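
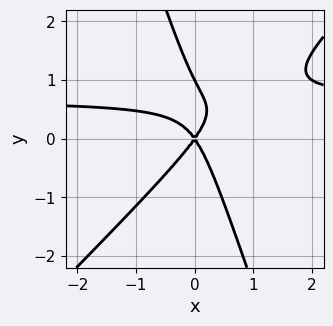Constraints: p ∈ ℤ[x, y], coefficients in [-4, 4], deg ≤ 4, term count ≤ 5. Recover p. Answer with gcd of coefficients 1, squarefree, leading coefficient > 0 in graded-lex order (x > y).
3*x^2*y - 2*x*y^2 - y^3 - 2*x^2 + y^2

First, deg p = 3. A generic line meets the curve in up to 3 points.
Then, from the axis intercepts and sections: it meets the x-axis at x = 0 (among the integer gridlines); the y-axis gridline crossings are at y ∈ {0, 1}.
Finally, together with the visible shape, these determine p as stated.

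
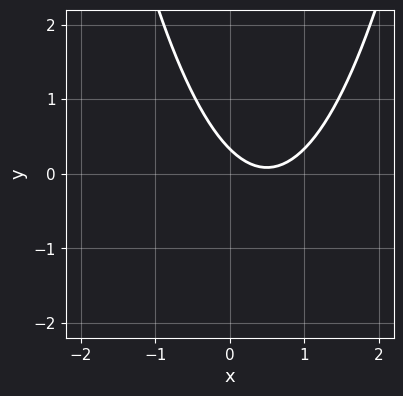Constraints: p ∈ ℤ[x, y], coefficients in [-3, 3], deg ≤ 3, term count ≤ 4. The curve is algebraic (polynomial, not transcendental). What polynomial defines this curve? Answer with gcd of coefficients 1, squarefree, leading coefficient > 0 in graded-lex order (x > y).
1. Degree: no degree-1 curve has this shape, so deg p = 2.
2. Observable constraints: no x-intercept at any integer in the box.
3. Together with the visible shape, these determine p as stated.

3*x^2 - 3*x - 3*y + 1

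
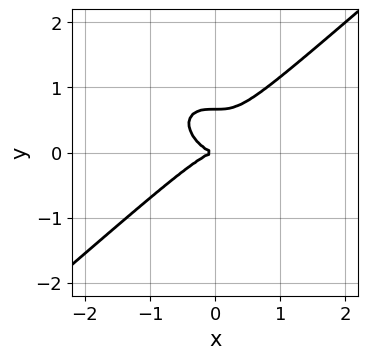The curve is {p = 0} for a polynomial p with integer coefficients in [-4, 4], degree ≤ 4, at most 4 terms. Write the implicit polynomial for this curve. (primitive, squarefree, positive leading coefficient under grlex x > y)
(a) deg p = 3. A generic line meets the curve in up to 3 points.
(b) Reading off the gridlines: it meets the x-axis at x = 0 (among the integer gridlines); it crosses the y-axis at the gridline y = 0.
(c) Putting this together gives p.

2*x^3 - 3*y^3 + 2*y^2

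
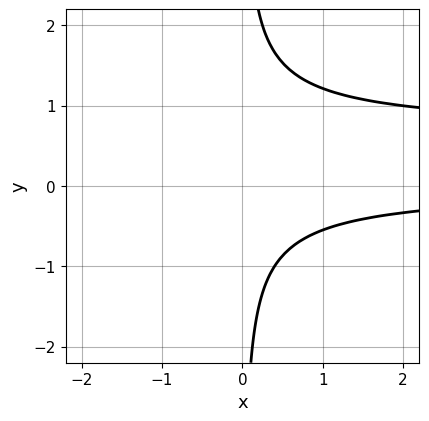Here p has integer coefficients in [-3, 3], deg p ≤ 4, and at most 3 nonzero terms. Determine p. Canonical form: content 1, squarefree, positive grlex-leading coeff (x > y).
3*x*y^2 - 2*x*y - 2

First, degree: no degree-2 curve has this shape, so deg p = 3.
Then, from the axis intercepts and sections: it misses every integer gridline on the y-axis; it misses every integer gridline on the x-axis.
Finally, fitting integer coefficients to these (and the overall shape) gives p.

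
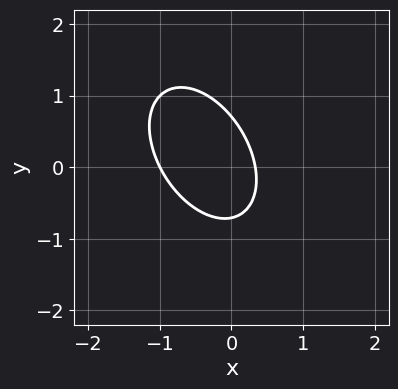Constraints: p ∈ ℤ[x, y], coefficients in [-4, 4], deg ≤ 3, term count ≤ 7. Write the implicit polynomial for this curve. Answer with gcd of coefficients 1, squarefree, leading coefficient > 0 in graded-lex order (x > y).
First, deg p = 2.
Then, reading off the gridlines: it meets the x-axis at x = -1 (among the integer gridlines).
Finally, these observations pin down the coefficients.

3*x^2 + 2*x*y + 2*y^2 + 2*x - 1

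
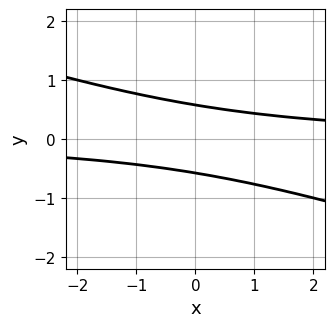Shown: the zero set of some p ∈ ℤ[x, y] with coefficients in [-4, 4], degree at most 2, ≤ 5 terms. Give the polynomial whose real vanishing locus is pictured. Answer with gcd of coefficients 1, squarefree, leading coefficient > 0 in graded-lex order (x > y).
x*y + 3*y^2 - 1

The degree is 2 — the shape is more complex than any degree-1 curve.
Reading off the gridlines: the curve avoids every integer x-axis point in the box.
Fitting integer coefficients to these (and the overall shape) gives p.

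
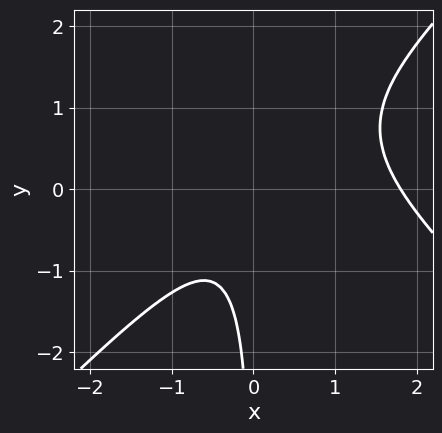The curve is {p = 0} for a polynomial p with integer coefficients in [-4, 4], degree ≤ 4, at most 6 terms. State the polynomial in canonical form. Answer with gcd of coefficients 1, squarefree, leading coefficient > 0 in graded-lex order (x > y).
2*x^3 - 2*x*y^2 - 3*x^2 + 3*x*y - 2

1. The degree is 3 — a generic line meets the curve in up to 3 points.
2. From the visible intercepts: the curve avoids every integer y-axis point in the box.
3. Putting this together gives p.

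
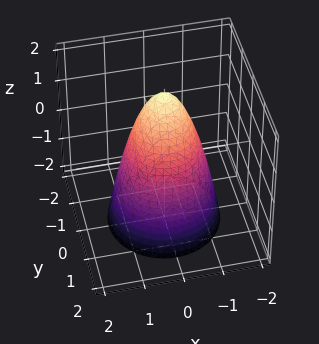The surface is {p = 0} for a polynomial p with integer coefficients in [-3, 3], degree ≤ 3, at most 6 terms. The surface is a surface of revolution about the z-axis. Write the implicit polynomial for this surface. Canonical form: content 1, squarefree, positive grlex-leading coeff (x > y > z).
The degree is 2 — the shape is more complex than any degree-1 surface.
Symmetry: the surface is invariant under rotation about z: p = q(x² + y², z).
Observable constraints: a circular section at z = 0 has radius exactly 1; it meets the z-axis at z = 2 (among the integer gridlines); the y-axis gridline crossings are at y ∈ {-1, 1}; among the integer gridlines, it crosses the x-axis at x ∈ {-1, 1}.
Putting this together gives p.

2*x^2 + 2*y^2 + z - 2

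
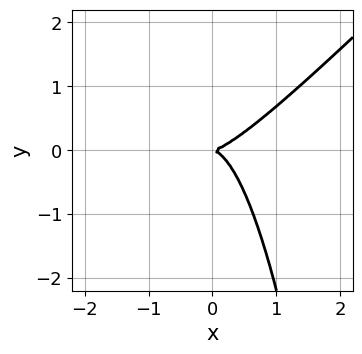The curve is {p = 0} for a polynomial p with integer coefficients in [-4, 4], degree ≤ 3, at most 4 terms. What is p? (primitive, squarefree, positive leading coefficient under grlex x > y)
3*x^3 - 3*x^2*y - 2*y^2

Degree: a generic line meets the curve in up to 3 points, so deg p = 3.
Against the integer gridlines: it meets the x-axis at x = 0 (among the integer gridlines); it meets the y-axis at y = 0 (among the integer gridlines).
These observations pin down the coefficients.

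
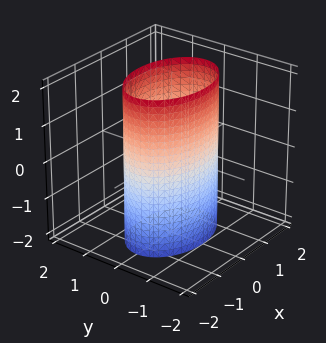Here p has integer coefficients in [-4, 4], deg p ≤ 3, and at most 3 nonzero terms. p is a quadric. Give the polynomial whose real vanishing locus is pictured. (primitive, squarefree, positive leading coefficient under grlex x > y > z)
x^2 + 2*y^2 - 2

First, the degree is 2 — a cylinder; a quadric.
Next, symmetries: mirror symmetry z ↦ −z ⇒ only even powers of z; it's symmetric under y → −y, forcing even powers of y; the x ↦ −x reflection is a symmetry, so x appears only in even powers.
Next, reading off the gridlines: no z-intercept at any integer in the box; the y-axis gridline crossings are at y ∈ {-1, 1}.
Finally, assembling these constraints gives the stated polynomial.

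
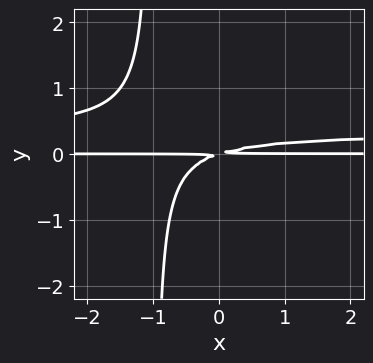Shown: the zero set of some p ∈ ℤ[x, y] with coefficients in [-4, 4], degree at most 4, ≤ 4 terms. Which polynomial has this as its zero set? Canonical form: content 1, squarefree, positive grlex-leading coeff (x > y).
(a) The degree is 3 — the shape is more complex than any degree-2 curve.
(b) Against the integer gridlines: the visible x-axis segment lies entirely on the curve.
(c) Solving for integer coefficients yields p as stated.

3*x*y^2 - x*y + 3*y^2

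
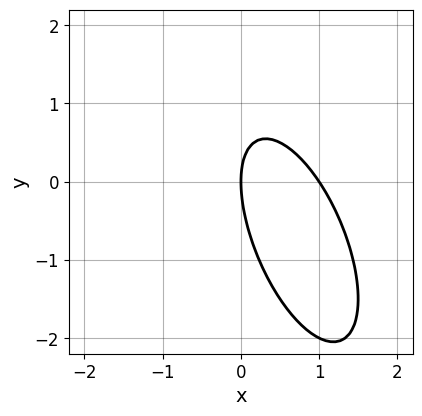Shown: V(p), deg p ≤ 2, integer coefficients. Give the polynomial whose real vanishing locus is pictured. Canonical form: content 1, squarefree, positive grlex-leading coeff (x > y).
3*x^2 + 2*x*y + y^2 - 3*x

(a) The degree is 2 — no degree-1 curve has this shape.
(b) Against the integer gridlines: it crosses the y-axis at the gridline y = 0; among the integer gridlines, it crosses the x-axis at x ∈ {0, 1}.
(c) The integer polynomial consistent with all of this is the stated p.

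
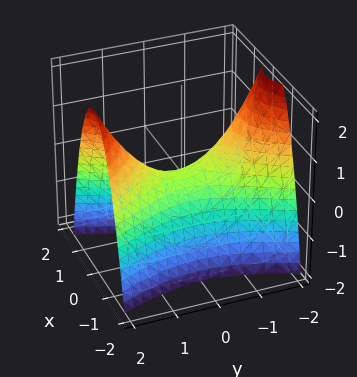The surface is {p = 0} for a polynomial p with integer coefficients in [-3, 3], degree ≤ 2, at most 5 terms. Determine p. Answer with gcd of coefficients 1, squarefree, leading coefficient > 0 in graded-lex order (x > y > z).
3*x^2 - y^2 + 2*z

First, degree: a hyperbolic paraboloid; a quadric, so deg p = 2.
Then, symmetries: it's symmetric under y → −y, forcing even powers of y; mirror symmetry x ↦ −x ⇒ only even powers of x.
Then, against the integer gridlines: it meets the y-axis at y = 0 (among the integer gridlines); it crosses the x-axis at the gridline x = 0; it meets the z-axis at z = 0 (among the integer gridlines).
Finally, assembling these constraints gives the stated polynomial.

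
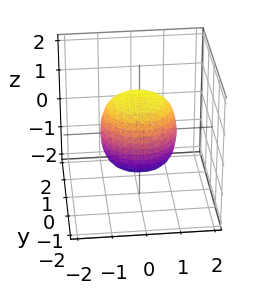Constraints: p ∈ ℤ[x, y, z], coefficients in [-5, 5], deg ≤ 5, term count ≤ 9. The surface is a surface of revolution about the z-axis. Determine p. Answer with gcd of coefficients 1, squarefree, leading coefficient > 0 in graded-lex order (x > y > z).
2*x^4 + 4*x^2*y^2 + 2*y^4 - x^2 - y^2 + 2*z^2 - 2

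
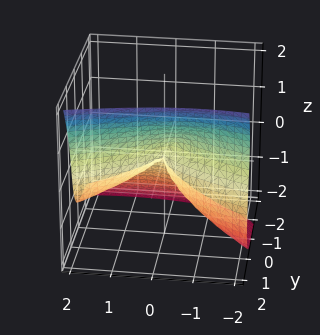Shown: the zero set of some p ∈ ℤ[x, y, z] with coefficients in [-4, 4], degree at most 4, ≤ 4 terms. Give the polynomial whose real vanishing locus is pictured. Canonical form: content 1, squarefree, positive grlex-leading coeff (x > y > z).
2*y^3 - z^3 - x^2 - x*z

deg p = 3. A generic line meets the surface in up to 3 points.
Reading off the gridlines: it crosses the x-axis at the gridline x = 0; one z-axis crossing is at z = 0; it meets the y-axis at y = 0 (among the integer gridlines).
The integer polynomial consistent with all of this is the stated p.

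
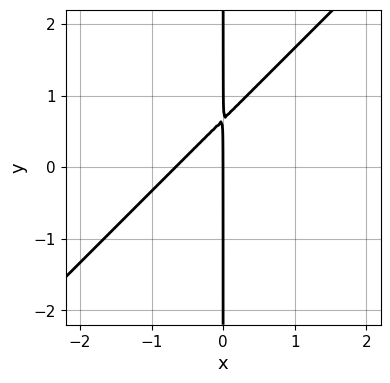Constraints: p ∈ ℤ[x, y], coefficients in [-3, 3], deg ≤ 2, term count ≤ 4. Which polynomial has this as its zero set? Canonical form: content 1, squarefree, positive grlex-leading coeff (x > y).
First, deg p = 2. The shape is more complex than any degree-1 curve.
Then, observable constraints: one x-axis crossing is at x = 0; every point of the y-axis in the box is on the curve.
Finally, assembling these constraints gives the stated polynomial.

3*x^2 - 3*x*y + 2*x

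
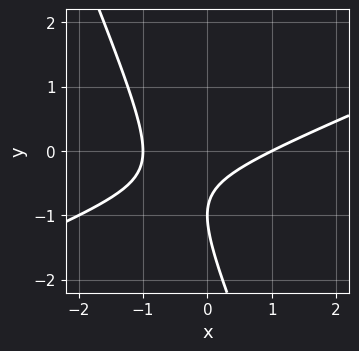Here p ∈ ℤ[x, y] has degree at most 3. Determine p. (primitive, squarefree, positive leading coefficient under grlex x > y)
(a) deg p = 2. The shape is more complex than any degree-1 curve.
(b) Observable constraints: one y-axis crossing is at y = -1; among the integer gridlines, it crosses the x-axis at x ∈ {-1, 1}.
(c) These observations pin down the coefficients.

x^2 - 2*x*y - y^2 - 2*y - 1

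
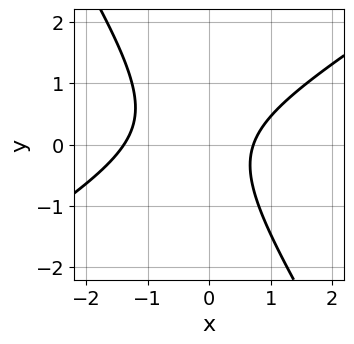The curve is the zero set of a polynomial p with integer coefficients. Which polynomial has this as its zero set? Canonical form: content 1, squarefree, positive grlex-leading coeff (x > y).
3*x^2 - 3*x*y - 3*y^2 + 2*x - 3

The degree is 2 — no degree-1 curve has this shape.
Checking where it meets the axes: no y-intercept at any integer in the box.
Putting this together gives p.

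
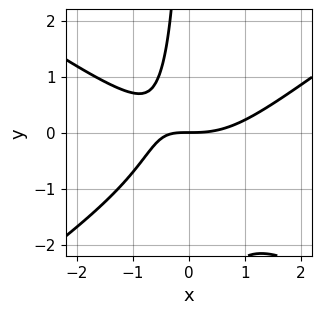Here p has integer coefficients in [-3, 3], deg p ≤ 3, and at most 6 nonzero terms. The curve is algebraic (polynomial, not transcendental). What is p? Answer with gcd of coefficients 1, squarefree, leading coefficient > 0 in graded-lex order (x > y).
1. Degree: the shape is more complex than any degree-2 curve, so deg p = 3.
2. Against the integer gridlines: one x-axis crossing is at x = 0; it crosses the y-axis at the gridline y = 0.
3. Together with the visible shape, these determine p as stated.

x^3 - 2*x*y^2 - 2*x*y - 2*y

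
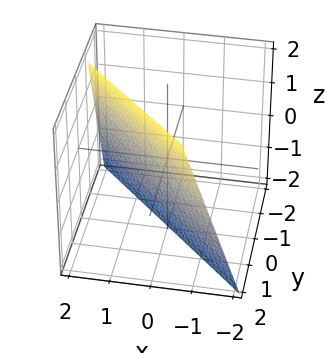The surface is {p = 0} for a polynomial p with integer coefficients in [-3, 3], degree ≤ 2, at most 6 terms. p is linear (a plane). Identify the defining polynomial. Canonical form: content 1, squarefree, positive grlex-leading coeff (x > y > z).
deg p = 1.
Observable constraints: it crosses the z-axis at the gridline z = -2.
Matching integer coefficients to the picture gives p.

3*x + 3*y - z - 2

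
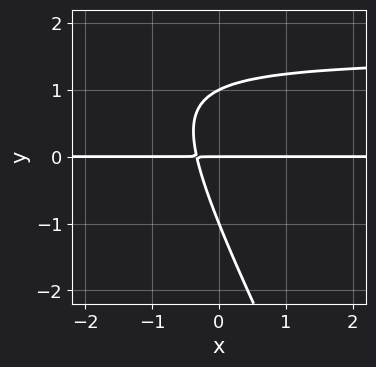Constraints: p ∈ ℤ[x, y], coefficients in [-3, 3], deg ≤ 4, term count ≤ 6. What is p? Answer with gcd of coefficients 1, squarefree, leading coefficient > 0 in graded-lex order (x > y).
First, deg p = 3. The shape is more complex than any degree-2 curve.
Next, against the integer gridlines: the visible x-axis segment lies entirely on the curve; the y-axis gridline crossings are at y ∈ {-1, 0, 1}.
Finally, putting this together gives p.

2*x*y^2 + y^3 - 3*x*y - y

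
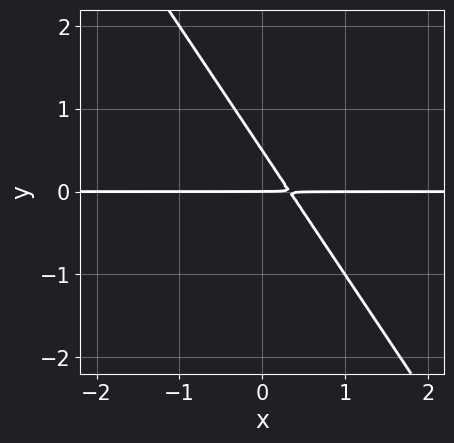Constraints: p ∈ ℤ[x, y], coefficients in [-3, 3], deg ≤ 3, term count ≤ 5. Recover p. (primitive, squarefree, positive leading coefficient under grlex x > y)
3*x*y + 2*y^2 - y

First, deg p = 2. A generic line meets the curve in up to 2 points.
Then, from the axis intercepts and sections: it meets the y-axis at y = 0 (among the integer gridlines); the visible x-axis segment lies entirely on the curve.
Finally, matching integer coefficients to the picture gives p.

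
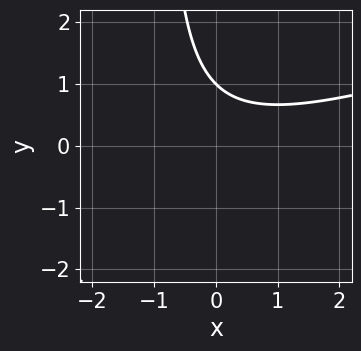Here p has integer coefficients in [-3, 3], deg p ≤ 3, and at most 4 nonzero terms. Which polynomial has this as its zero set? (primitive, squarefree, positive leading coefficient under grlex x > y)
x^2 - 3*x*y - 3*y + 3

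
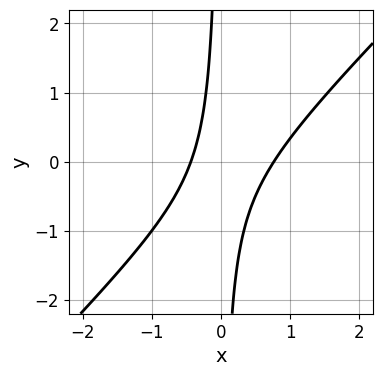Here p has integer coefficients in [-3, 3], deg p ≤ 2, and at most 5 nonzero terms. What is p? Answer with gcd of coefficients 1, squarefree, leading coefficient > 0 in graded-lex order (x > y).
deg p = 2.
Against the integer gridlines: the curve avoids every integer y-axis point in the box.
Matching integer coefficients to the picture gives p.

3*x^2 - 3*x*y - x - 1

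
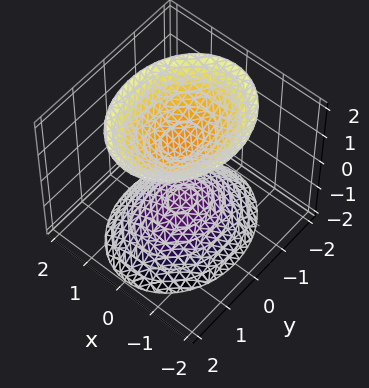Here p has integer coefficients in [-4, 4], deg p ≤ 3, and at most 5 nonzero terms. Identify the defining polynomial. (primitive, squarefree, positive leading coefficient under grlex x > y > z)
3*x^2 + 2*y^2 - 2*z^2 + 2

First, the picture has 2 separate pieces. Treating them together as one polynomial.
Then, degree: two sheets facing apart; a quadric, so deg p = 2.
Then, symmetries: the z ↦ −z reflection is a symmetry, so z appears only in even powers; the y ↦ −y reflection is a symmetry, so y appears only in even powers; the x ↦ −x reflection is a symmetry, so x appears only in even powers.
Then, against the integer gridlines: the z-axis gridline crossings are at z ∈ {-1, 1}; the surface avoids every integer y-axis point in the box; the surface avoids every integer x-axis point in the box.
Finally, these observations pin down the coefficients.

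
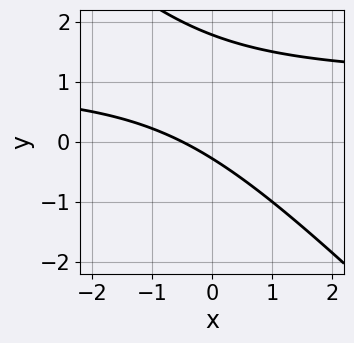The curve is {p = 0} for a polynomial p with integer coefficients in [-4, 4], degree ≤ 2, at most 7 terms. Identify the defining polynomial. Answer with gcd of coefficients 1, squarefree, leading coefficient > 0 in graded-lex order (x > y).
2*x*y + 2*y^2 - 2*x - 3*y - 1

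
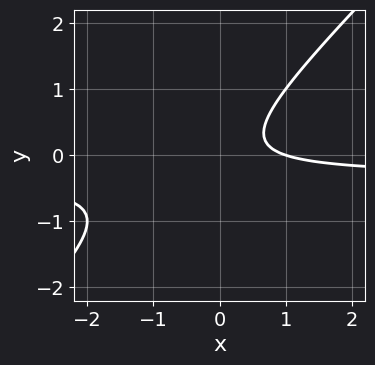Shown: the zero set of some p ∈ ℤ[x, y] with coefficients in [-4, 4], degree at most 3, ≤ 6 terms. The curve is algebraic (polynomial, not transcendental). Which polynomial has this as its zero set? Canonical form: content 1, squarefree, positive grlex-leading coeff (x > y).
First, degree: a generic line meets the curve in up to 2 points, so deg p = 2.
Next, against the integer gridlines: it meets the x-axis at x = 1 (among the integer gridlines); the curve avoids every integer y-axis point in the box.
Finally, matching integer coefficients to the picture gives p.

3*x*y - 3*y^2 + x - 1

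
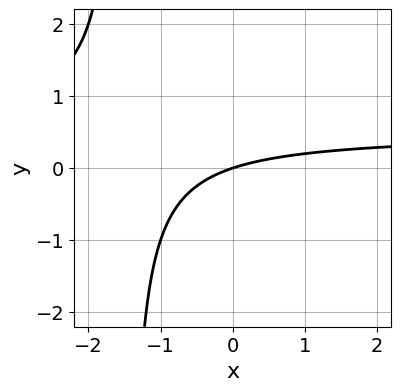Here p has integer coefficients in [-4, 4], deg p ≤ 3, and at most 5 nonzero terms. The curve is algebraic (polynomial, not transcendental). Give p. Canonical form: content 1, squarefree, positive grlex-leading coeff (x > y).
(a) deg p = 2. A generic line meets the curve in up to 2 points.
(b) From the visible intercepts: it crosses the y-axis at the gridline y = 0; it meets the x-axis at x = 0 (among the integer gridlines).
(c) Assembling these constraints gives the stated polynomial.

2*x*y - x + 3*y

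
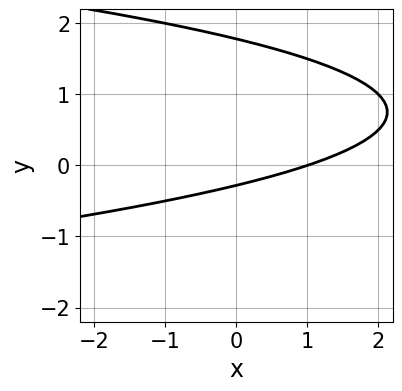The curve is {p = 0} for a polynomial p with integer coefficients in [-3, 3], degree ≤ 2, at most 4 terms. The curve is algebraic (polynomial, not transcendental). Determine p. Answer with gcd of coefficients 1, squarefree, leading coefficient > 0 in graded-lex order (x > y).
The degree is 2 — a generic line meets the curve in up to 2 points.
Observable constraints: one x-axis crossing is at x = 1.
Matching integer coefficients to the picture gives p.

2*y^2 + x - 3*y - 1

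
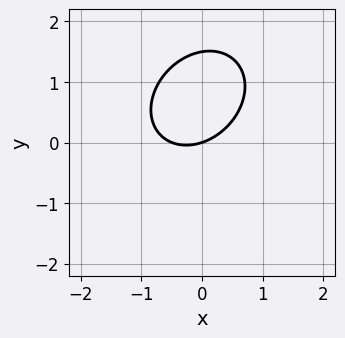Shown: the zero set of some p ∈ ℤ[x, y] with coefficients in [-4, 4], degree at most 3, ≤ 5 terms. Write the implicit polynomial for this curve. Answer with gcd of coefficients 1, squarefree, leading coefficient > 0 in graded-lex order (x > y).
2*x^2 - x*y + 2*y^2 + x - 3*y

1. The degree is 2 — a generic line meets the curve in up to 2 points.
2. From the axis intercepts and sections: it meets the x-axis at x = 0 (among the integer gridlines); it crosses the y-axis at the gridline y = 0.
3. Together with the visible shape, these determine p as stated.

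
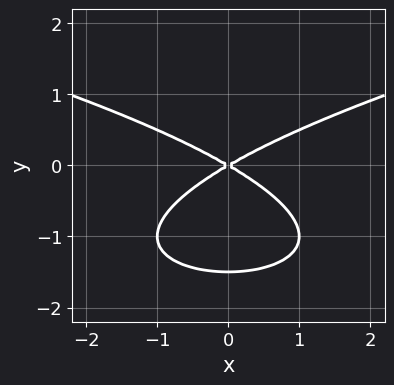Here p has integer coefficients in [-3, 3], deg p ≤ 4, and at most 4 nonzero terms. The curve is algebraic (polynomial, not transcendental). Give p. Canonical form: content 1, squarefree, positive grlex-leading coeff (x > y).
Degree: the shape is more complex than any degree-2 curve, so deg p = 3.
Symmetries: it's symmetric under x → −x, forcing even powers of x.
From the visible intercepts: one y-axis crossing is at y = 0; it crosses the x-axis at the gridline x = 0.
Together with the visible shape, these determine p as stated.

2*y^3 - x^2 + 3*y^2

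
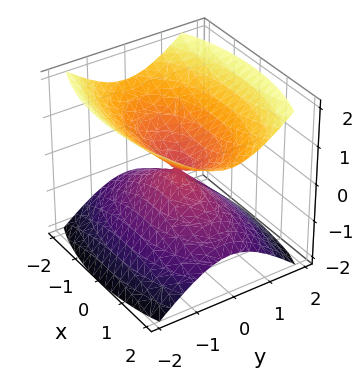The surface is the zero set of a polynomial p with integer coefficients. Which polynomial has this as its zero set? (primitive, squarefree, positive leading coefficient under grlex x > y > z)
(a) I count 2 distinct pieces.
(b) Degree: a double cone through the origin; a quadric, so deg p = 2.
(c) Symmetries: mirror symmetry y ↦ −y ⇒ only even powers of y; it's symmetric under x → −x, forcing even powers of x; it's symmetric under z → −z, forcing even powers of z.
(d) Observable constraints: one z-axis crossing is at z = 0; it meets the x-axis at x = 0 (among the integer gridlines).
(e) Fitting integer coefficients to these (and the overall shape) gives p.

x^2 + 3*y^2 - 3*z^2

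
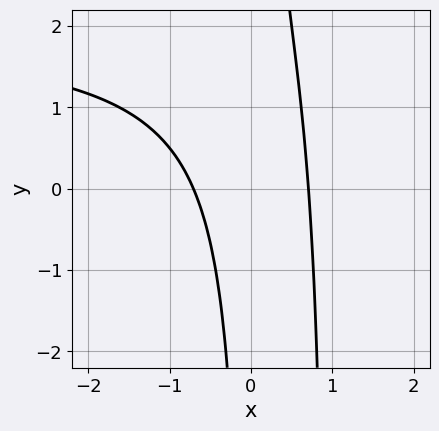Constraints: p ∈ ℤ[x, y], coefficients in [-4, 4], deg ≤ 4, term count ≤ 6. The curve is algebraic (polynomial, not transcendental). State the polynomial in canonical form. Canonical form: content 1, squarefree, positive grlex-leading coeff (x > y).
x^2*y - 2*x^2 - x*y + 1

First, the degree is 3 — the shape is more complex than any degree-2 curve.
Then, from the axis intercepts and sections: it misses every integer gridline on the y-axis.
Finally, putting this together gives p.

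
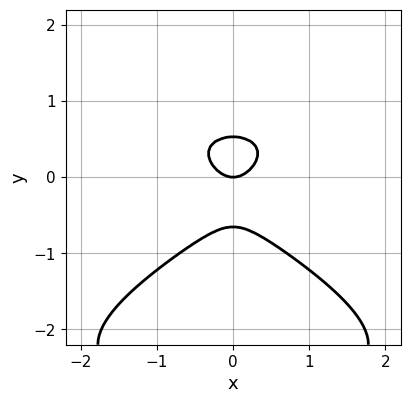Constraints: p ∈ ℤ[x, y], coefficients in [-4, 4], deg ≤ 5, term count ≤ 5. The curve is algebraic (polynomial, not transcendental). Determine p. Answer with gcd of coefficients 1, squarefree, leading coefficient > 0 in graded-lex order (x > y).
y^4 + 3*y^3 + 2*x^2 - y

deg p = 4. The shape is more complex than any degree-3 curve.
Symmetries: mirror symmetry x ↦ −x ⇒ only even powers of x.
From the axis intercepts and sections: one x-axis crossing is at x = 0; it crosses the y-axis at the gridline y = 0.
Together with the visible shape, these determine p as stated.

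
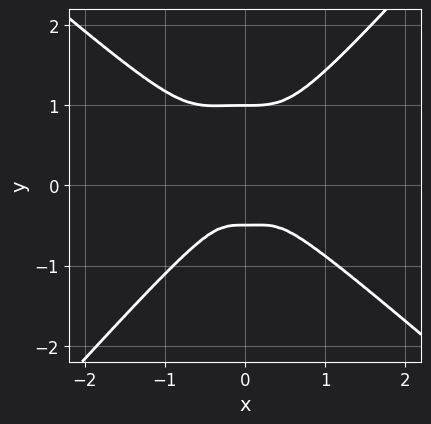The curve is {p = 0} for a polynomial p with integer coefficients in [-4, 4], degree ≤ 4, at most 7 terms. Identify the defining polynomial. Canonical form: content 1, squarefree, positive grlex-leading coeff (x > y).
deg p = 4. No degree-3 curve has this shape.
From the visible intercepts: one y-axis crossing is at y = 1.
Matching integer coefficients to the picture gives p.

2*x^4 + x^3*y - 2*y^4 + y^3 + y^2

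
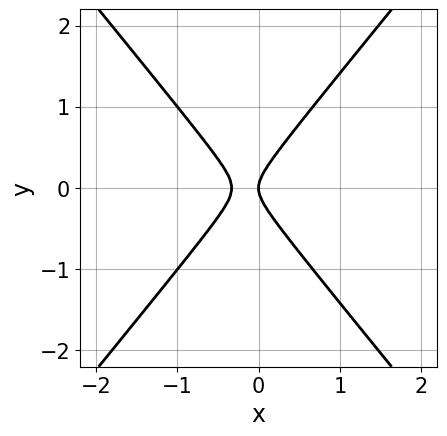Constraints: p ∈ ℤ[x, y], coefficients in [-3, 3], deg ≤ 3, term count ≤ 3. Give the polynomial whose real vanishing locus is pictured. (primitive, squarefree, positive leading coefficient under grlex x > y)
1. The degree is 2 — the shape is more complex than any degree-1 curve.
2. Symmetries: mirror symmetry y ↦ −y ⇒ only even powers of y.
3. From the axis intercepts and sections: one y-axis crossing is at y = 0; one x-axis crossing is at x = 0.
4. Fitting integer coefficients to these (and the overall shape) gives p.

3*x^2 - 2*y^2 + x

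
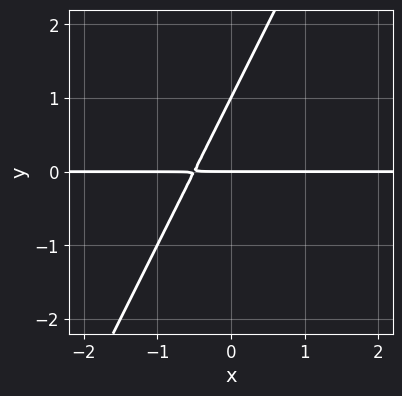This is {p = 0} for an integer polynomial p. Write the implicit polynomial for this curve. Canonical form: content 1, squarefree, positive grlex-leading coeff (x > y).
deg p = 2. The shape is more complex than any degree-1 curve.
From the axis intercepts and sections: every point of the x-axis in the box is on the curve; the y-axis gridline crossings are at y ∈ {0, 1}.
Putting this together gives p.

2*x*y - y^2 + y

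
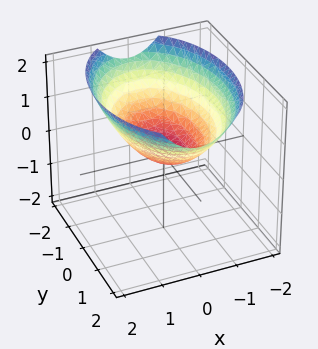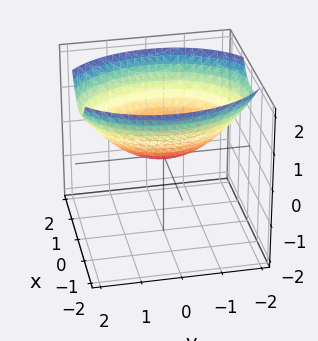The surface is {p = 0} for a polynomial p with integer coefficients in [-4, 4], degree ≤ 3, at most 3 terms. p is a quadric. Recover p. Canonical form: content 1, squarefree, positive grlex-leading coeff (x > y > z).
2*x^2 + y^2 - 3*z

(a) The degree is 2 — a paraboloid; a quadric.
(b) Symmetries: the y ↦ −y reflection is a symmetry, so y appears only in even powers; mirror symmetry x ↦ −x ⇒ only even powers of x.
(c) Checking where it meets the axes: one z-axis crossing is at z = 0; it crosses the y-axis at the gridline y = 0; one x-axis crossing is at x = 0.
(d) Putting this together gives p.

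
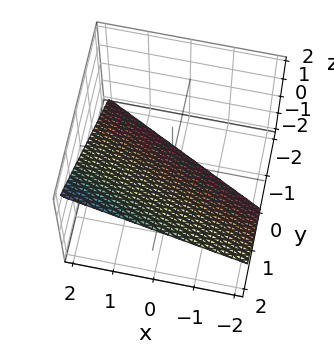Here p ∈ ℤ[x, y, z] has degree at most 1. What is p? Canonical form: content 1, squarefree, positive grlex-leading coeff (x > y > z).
(a) The degree is 1 — the surface is flat (a plane).
(b) From the visible intercepts: one z-axis crossing is at z = -1; it meets the x-axis at x = 2 (among the integer gridlines); one y-axis crossing is at y = 1.
(c) Solving for integer coefficients yields p as stated.

x + 2*y - 2*z - 2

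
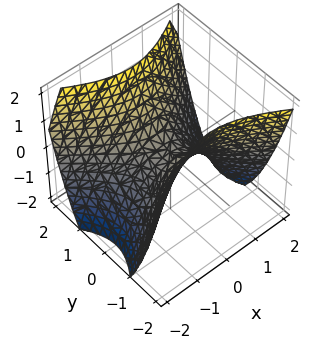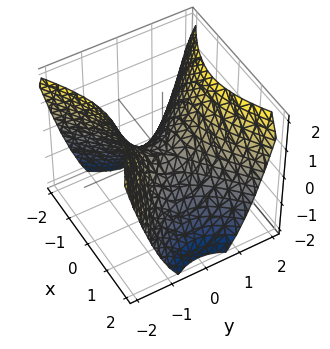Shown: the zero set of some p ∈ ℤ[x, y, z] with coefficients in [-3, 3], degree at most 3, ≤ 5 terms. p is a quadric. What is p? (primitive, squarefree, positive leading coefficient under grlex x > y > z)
2*x^2 - 3*y^2 + 3*z

1. The degree is 2 — a saddle surface; a quadric.
2. Symmetries: it's symmetric under x → −x, forcing even powers of x; the y ↦ −y reflection is a symmetry, so y appears only in even powers.
3. Reading off the gridlines: one z-axis crossing is at z = 0; it meets the x-axis at x = 0 (among the integer gridlines); it crosses the y-axis at the gridline y = 0.
4. These observations pin down the coefficients.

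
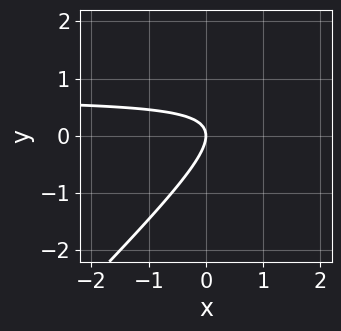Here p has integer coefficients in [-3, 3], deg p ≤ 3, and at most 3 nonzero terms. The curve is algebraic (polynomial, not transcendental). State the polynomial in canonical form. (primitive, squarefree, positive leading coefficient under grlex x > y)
3*x*y - 3*y^2 - 2*x

(a) The degree is 2 — no degree-1 curve has this shape.
(b) Observable constraints: it crosses the y-axis at the gridline y = 0; it meets the x-axis at x = 0 (among the integer gridlines).
(c) Together with the visible shape, these determine p as stated.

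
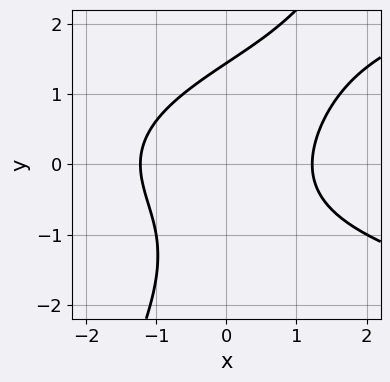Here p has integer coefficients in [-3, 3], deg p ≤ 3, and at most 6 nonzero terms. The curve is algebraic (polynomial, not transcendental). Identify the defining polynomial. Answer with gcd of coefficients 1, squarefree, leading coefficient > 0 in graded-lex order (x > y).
1. deg p = 3. No degree-2 curve has this shape.
2. Putting this together gives p.

2*x*y^2 - y^3 - 2*x^2 + 3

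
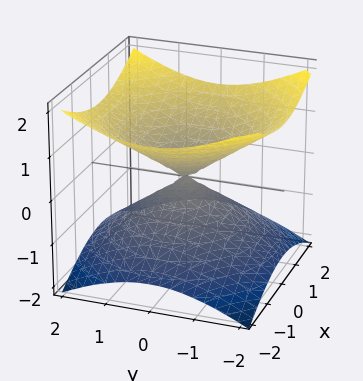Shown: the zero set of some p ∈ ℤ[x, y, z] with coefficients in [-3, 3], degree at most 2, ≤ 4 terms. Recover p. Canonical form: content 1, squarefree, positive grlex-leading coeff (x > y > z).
deg p = 2. A double cone through the origin; a quadric.
Symmetries: the z ↦ −z reflection is a symmetry, so z appears only in even powers; every cross-section ⟂ z is a circle, so x, y appear only via x² + y².
Reading off the gridlines: it meets the z-axis at z = 0 (among the integer gridlines); one x-axis crossing is at x = 0.
Assembling these constraints gives the stated polynomial.

x^2 + y^2 - 2*z^2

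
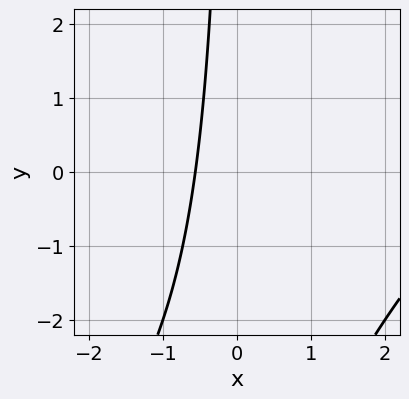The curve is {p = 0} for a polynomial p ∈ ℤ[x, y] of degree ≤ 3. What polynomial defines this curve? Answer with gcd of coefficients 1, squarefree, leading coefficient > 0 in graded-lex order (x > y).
x^2 - x*y - 3*x - 2

First, deg p = 2.
Next, from the axis intercepts and sections: no y-intercept at any integer in the box.
Finally, matching integer coefficients to the picture gives p.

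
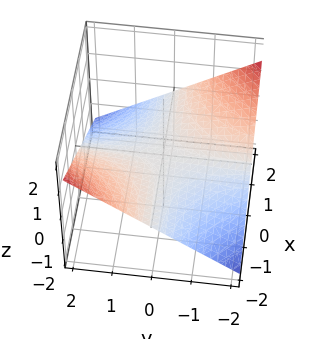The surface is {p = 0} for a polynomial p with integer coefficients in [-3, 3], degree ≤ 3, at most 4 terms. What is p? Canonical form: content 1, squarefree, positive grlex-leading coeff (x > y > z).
x*y + 3*z

1. The degree is 2 — a hyperbolic paraboloid; a quadric.
2. Reading off the gridlines: every point of the y-axis in the box is on the surface; it meets the z-axis at z = 0 (among the integer gridlines); every point of the x-axis in the box is on the surface.
3. The integer polynomial consistent with all of this is the stated p.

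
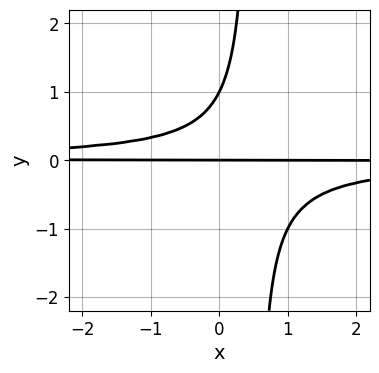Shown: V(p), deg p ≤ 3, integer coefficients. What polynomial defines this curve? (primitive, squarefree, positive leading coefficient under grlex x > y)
1. Degree: no degree-2 curve has this shape, so deg p = 3.
2. From the visible intercepts: among the integer gridlines, it crosses the y-axis at y ∈ {0, 1}; every point of the x-axis in the box is on the curve.
3. Putting this together gives p.

2*x*y^2 - y^2 + y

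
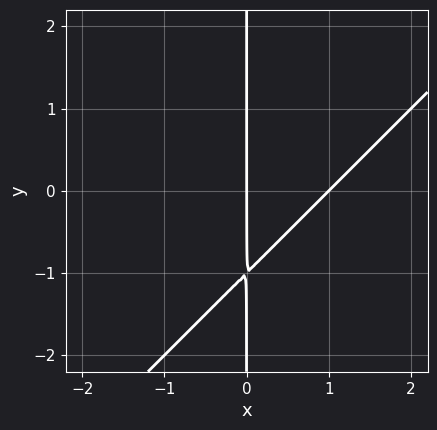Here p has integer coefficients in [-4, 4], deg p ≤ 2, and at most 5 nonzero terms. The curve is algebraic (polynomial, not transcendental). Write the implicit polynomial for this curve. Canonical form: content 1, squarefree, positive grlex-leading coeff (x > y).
First, degree: no degree-1 curve has this shape, so deg p = 2.
Next, from the visible intercepts: among the integer gridlines, it crosses the x-axis at x ∈ {0, 1}; the visible y-axis segment lies entirely on the curve.
Finally, solving for integer coefficients yields p as stated.

x^2 - x*y - x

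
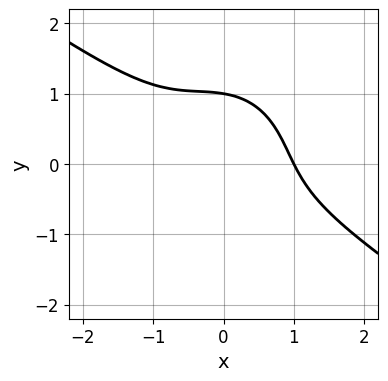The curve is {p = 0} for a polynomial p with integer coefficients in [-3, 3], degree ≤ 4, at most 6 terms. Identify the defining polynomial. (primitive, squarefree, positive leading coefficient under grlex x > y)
2*x^3 + 2*x^2*y + 2*y^3 + x*y - 2

1. Degree: the shape is more complex than any degree-2 curve, so deg p = 3.
2. Reading off the gridlines: it meets the x-axis at x = 1 (among the integer gridlines); it crosses the y-axis at the gridline y = 1.
3. Together with the visible shape, these determine p as stated.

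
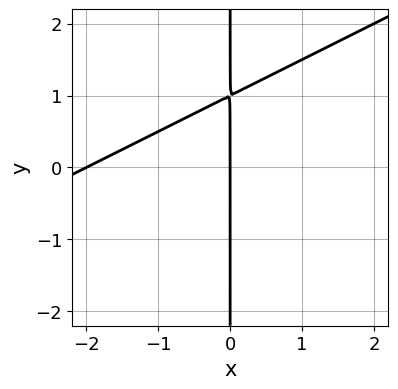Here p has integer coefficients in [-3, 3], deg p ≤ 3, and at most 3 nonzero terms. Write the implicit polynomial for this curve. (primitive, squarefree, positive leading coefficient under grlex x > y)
x^2 - 2*x*y + 2*x

First, deg p = 2. The shape is more complex than any degree-1 curve.
Next, against the integer gridlines: the x-axis gridline crossings are at x ∈ {-2, 0}; every point of the y-axis in the box is on the curve.
Finally, assembling these constraints gives the stated polynomial.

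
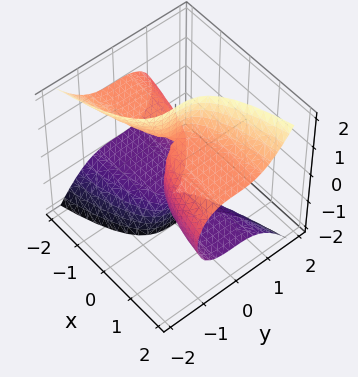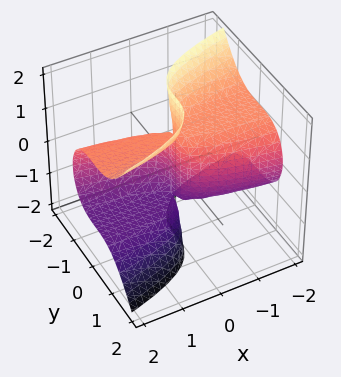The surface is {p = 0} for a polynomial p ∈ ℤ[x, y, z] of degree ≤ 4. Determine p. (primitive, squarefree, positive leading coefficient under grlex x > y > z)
2*x*z^2 - 3*y^3 - 2*x

First, the degree is 3 — the shape is more complex than any degree-2 surface.
Then, against the integer gridlines: every point of the z-axis in the box is on the surface; it meets the x-axis at x = 0 (among the integer gridlines); it meets the y-axis at y = 0 (among the integer gridlines).
Finally, fitting integer coefficients to these (and the overall shape) gives p.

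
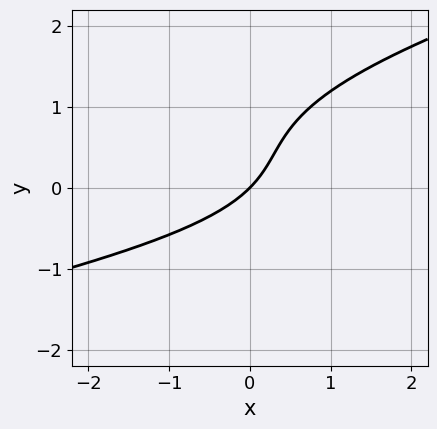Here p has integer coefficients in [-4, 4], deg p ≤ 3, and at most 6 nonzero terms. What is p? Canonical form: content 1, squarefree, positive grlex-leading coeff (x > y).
1. Degree: the shape is more complex than any degree-2 curve, so deg p = 3.
2. Against the integer gridlines: it crosses the x-axis at the gridline x = 0; it meets the y-axis at y = 0 (among the integer gridlines).
3. Assembling these constraints gives the stated polynomial.

x*y^2 - 3*y^3 + 3*y^2 + 3*x - 3*y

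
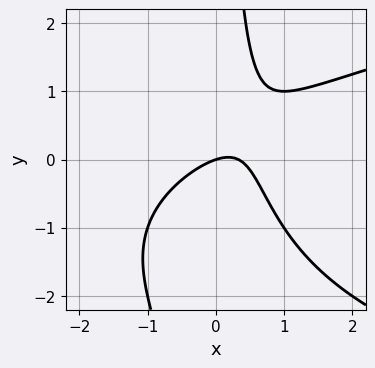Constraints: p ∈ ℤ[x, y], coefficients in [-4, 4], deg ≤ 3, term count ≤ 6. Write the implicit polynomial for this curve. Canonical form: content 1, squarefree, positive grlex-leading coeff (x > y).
2*x*y^2 - 3*x^2 + 3*x*y + x - 3*y

1. Degree: no degree-2 curve has this shape, so deg p = 3.
2. Checking where it meets the axes: it meets the y-axis at y = 0 (among the integer gridlines); it meets the x-axis at x = 0 (among the integer gridlines).
3. Together with the visible shape, these determine p as stated.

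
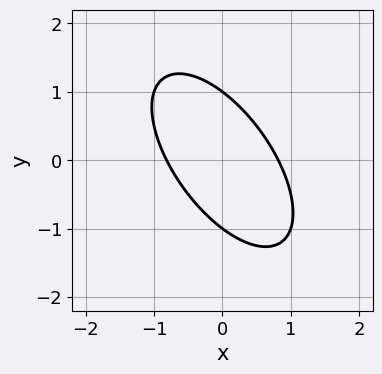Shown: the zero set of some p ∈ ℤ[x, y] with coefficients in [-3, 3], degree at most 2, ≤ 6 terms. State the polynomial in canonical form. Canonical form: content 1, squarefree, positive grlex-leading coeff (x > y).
(a) deg p = 2. The shape is more complex than any degree-1 curve.
(b) Checking where it meets the axes: among the integer gridlines, it crosses the y-axis at y ∈ {-1, 1}.
(c) Solving for integer coefficients yields p as stated.

3*x^2 + 3*x*y + 2*y^2 - 2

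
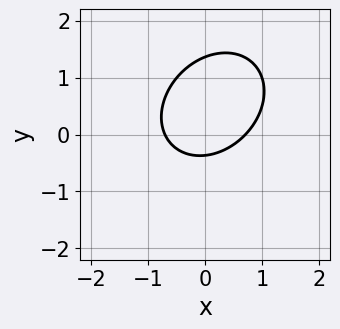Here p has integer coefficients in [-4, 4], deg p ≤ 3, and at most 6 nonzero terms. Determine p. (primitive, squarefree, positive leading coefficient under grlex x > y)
2*x^2 - x*y + 2*y^2 - 2*y - 1

First, degree: no degree-1 curve has this shape, so deg p = 2.
Finally, the integer polynomial consistent with all of this is the stated p.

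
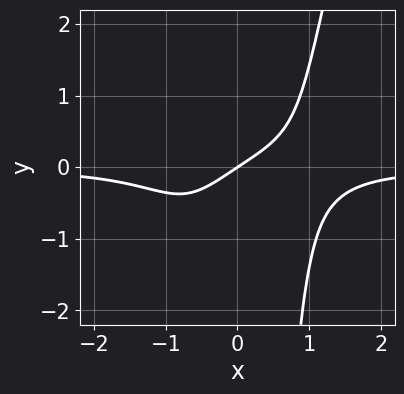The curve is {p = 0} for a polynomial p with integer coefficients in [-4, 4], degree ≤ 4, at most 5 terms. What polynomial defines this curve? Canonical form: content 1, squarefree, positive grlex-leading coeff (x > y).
deg p = 4.
From the visible intercepts: it crosses the y-axis at the gridline y = 0; it meets the x-axis at x = 0 (among the integer gridlines).
Matching integer coefficients to the picture gives p.

3*x^3*y - x^2*y^2 + 2*x - 3*y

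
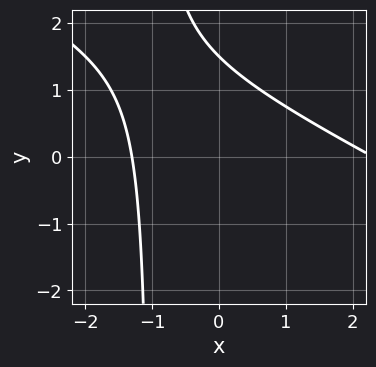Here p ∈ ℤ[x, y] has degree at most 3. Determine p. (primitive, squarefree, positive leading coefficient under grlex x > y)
1. deg p = 2.
2. Putting this together gives p.

x^2 + 2*x*y - x + 2*y - 3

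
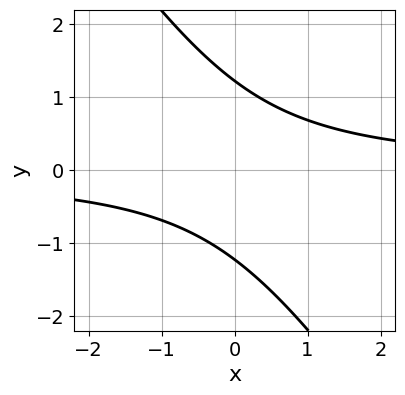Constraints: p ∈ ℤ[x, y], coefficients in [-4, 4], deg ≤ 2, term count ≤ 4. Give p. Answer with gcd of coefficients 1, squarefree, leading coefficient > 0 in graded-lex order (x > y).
3*x*y + 2*y^2 - 3

First, degree: no degree-1 curve has this shape, so deg p = 2.
Next, observable constraints: no x-intercept at any integer in the box.
Finally, putting this together gives p.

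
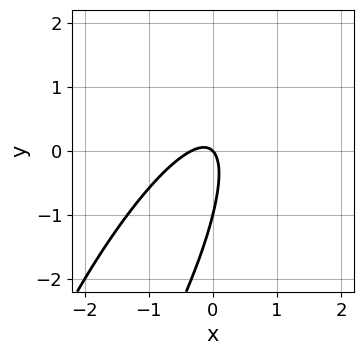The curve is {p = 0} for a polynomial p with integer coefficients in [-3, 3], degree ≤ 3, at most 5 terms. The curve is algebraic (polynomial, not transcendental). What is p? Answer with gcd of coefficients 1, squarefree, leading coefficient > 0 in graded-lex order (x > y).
Degree: no degree-1 curve has this shape, so deg p = 2.
Checking where it meets the axes: one x-axis crossing is at x = 0; the y-axis gridline crossings are at y ∈ {-1, 0}.
Solving for integer coefficients yields p as stated.

3*x^2 - 3*x*y + y^2 + x + y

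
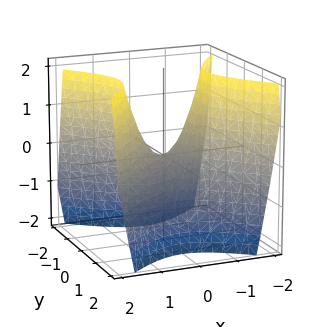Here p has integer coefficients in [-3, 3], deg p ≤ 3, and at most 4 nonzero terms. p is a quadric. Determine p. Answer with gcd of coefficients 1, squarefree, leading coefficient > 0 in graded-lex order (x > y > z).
1. deg p = 2.
2. Symmetries: the x ↦ −x reflection is a symmetry, so x appears only in even powers; it's symmetric under y → −y, forcing even powers of y.
3. Checking where it meets the axes: it meets the z-axis at z = 0 (among the integer gridlines); it crosses the y-axis at the gridline y = 0; it meets the x-axis at x = 0 (among the integer gridlines).
4. The integer polynomial consistent with all of this is the stated p.

3*x^2 - 3*y^2 - 2*z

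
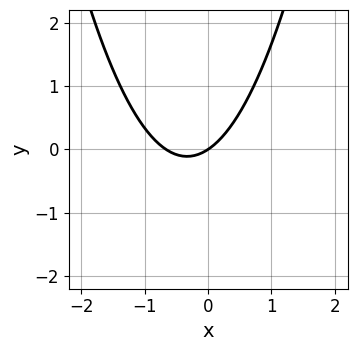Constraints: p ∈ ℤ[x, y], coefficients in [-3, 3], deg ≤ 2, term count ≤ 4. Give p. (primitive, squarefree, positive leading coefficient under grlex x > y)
3*x^2 + 2*x - 3*y

First, the degree is 2 — a generic line meets the curve in up to 2 points.
Then, against the integer gridlines: it crosses the y-axis at the gridline y = 0; it meets the x-axis at x = 0 (among the integer gridlines).
Finally, solving for integer coefficients yields p as stated.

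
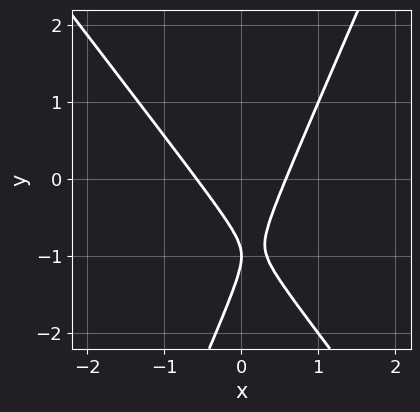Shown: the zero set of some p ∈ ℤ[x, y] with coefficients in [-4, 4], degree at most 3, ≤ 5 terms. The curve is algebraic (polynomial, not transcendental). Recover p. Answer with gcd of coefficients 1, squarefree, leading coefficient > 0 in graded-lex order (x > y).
1. The degree is 2 — a generic line meets the curve in up to 2 points.
2. From the axis intercepts and sections: it meets the y-axis at y = -1 (among the integer gridlines).
3. Putting this together gives p.

3*x^2 + x*y - y^2 - 2*y - 1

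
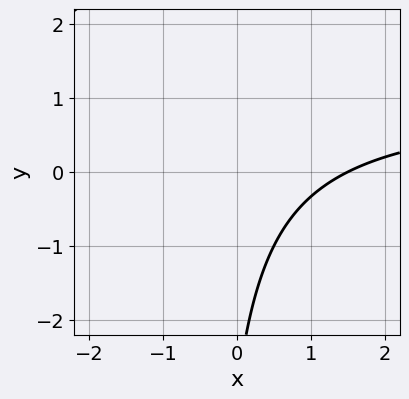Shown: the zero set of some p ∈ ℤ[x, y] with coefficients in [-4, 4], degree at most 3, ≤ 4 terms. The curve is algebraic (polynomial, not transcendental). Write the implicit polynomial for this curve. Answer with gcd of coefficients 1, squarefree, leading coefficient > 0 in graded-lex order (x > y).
2*x*y - 2*x + y + 3

First, degree: no degree-1 curve has this shape, so deg p = 2.
Next, from the axis intercepts and sections: the curve avoids every integer y-axis point in the box.
Finally, the integer polynomial consistent with all of this is the stated p.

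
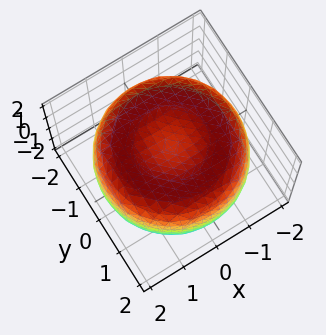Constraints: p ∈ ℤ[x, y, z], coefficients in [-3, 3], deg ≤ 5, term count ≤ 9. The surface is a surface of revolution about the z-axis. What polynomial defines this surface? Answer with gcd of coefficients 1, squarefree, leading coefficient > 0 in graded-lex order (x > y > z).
x^4 + 2*x^2*y^2 + y^4 - 3*x^2 - 3*y^2 + 3*z^2 - 3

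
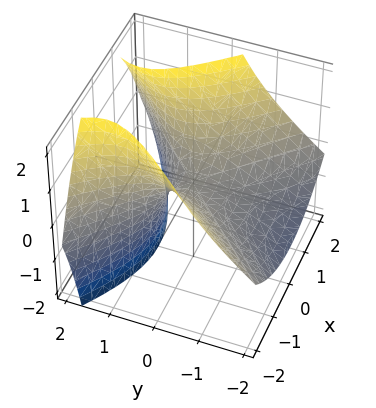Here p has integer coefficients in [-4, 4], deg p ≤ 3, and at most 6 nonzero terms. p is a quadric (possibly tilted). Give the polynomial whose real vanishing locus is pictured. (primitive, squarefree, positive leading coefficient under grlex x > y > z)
2*x^2 - 2*y^2 + 3*y*z - 3*z

(a) Degree: the shape is more complex than any degree-1 surface, so deg p = 2.
(b) Reading off the gridlines: it crosses the y-axis at the gridline y = 0; it crosses the x-axis at the gridline x = 0; one z-axis crossing is at z = 0.
(c) Matching integer coefficients to the picture gives p.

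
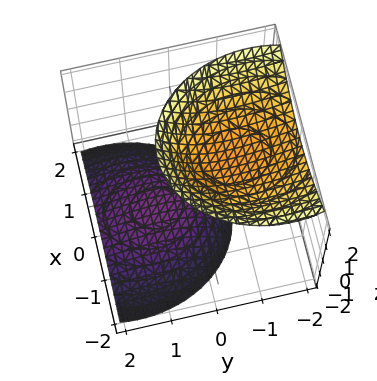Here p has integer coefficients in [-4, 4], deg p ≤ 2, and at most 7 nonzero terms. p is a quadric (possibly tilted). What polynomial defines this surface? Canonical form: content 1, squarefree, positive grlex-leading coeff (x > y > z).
3*x^2 + 2*y^2 + 3*y*z - 2*z^2 + 3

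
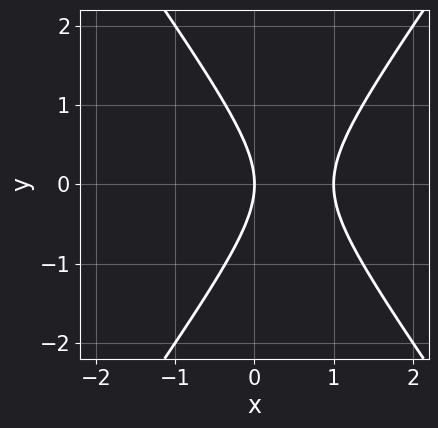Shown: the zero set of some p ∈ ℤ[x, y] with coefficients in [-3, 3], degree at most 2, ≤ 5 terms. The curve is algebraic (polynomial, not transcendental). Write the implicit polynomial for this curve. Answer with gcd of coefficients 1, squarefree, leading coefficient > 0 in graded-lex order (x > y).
2*x^2 - y^2 - 2*x

1. Degree: the shape is more complex than any degree-1 curve, so deg p = 2.
2. Symmetries: mirror symmetry y ↦ −y ⇒ only even powers of y.
3. From the visible intercepts: it meets the y-axis at y = 0 (among the integer gridlines); the x-axis gridline crossings are at x ∈ {0, 1}.
4. Solving for integer coefficients yields p as stated.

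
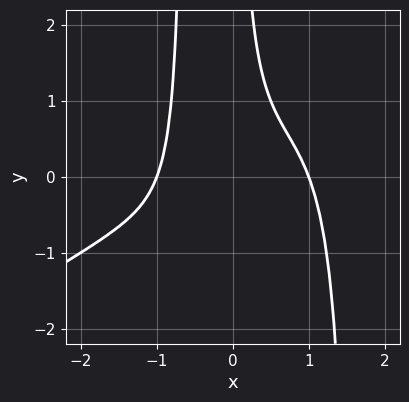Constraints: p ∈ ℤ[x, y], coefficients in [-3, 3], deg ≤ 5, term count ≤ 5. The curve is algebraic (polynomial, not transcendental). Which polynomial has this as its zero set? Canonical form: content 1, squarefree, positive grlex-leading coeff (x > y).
Degree: the shape is more complex than any degree-3 curve, so deg p = 4.
From the visible intercepts: among the integer gridlines, it crosses the x-axis at x ∈ {-1, 1}; it misses every integer gridline on the y-axis.
The integer polynomial consistent with all of this is the stated p.

2*x^4 - 3*x^3*y + 3*x^2*y + 3*x*y - 2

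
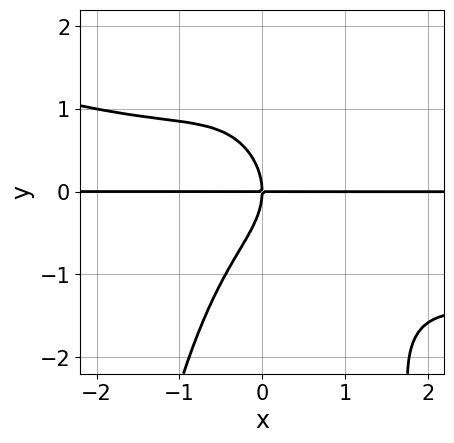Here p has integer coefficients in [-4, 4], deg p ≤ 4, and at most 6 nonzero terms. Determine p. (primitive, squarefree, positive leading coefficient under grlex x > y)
x^3*y + 3*x^2*y^2 + 2*y^3 + 3*x*y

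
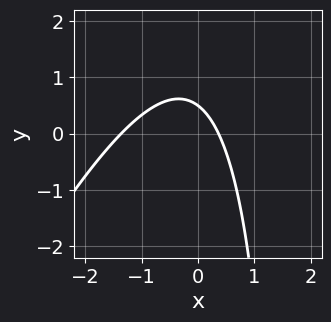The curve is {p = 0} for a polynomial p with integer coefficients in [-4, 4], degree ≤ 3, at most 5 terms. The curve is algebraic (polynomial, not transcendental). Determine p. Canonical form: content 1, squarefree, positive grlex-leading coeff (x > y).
The degree is 2 — no degree-1 curve has this shape.
Solving for integer coefficients yields p as stated.

2*x^2 - x*y + 2*x + 2*y - 1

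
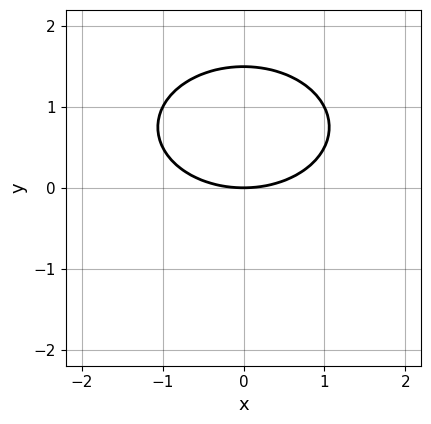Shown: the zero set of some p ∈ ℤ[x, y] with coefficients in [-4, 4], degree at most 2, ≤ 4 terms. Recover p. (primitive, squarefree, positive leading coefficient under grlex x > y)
(a) The degree is 2 — no degree-1 curve has this shape.
(b) Symmetries: mirror symmetry x ↦ −x ⇒ only even powers of x.
(c) From the visible intercepts: one y-axis crossing is at y = 0; one x-axis crossing is at x = 0.
(d) Putting this together gives p.

x^2 + 2*y^2 - 3*y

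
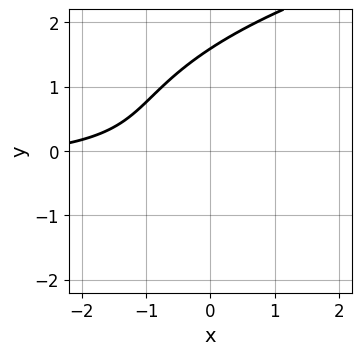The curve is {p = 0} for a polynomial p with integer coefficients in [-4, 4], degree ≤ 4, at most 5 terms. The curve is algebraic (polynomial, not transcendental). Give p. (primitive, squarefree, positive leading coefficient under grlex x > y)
2*y^3 - 3*x*y - 2*y^2 - x - 3

(a) The degree is 3 — the shape is more complex than any degree-2 curve.
(b) From the visible intercepts: it misses every integer gridline on the x-axis.
(c) Together with the visible shape, these determine p as stated.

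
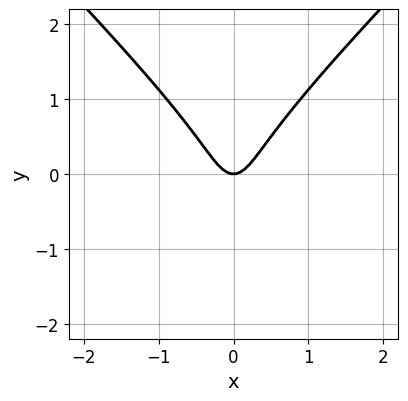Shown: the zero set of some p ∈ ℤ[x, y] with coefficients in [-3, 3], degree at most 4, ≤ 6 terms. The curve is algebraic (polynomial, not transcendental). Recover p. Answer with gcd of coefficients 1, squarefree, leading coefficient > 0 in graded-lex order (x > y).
(a) Degree: a generic line meets the curve in up to 3 points, so deg p = 3.
(b) Symmetries: the x ↦ −x reflection is a symmetry, so x appears only in even powers.
(c) From the visible intercepts: one y-axis crossing is at y = 0; one x-axis crossing is at x = 0.
(d) Putting this together gives p.

2*x^2*y - 2*y^3 + 3*x^2 - y^2 - y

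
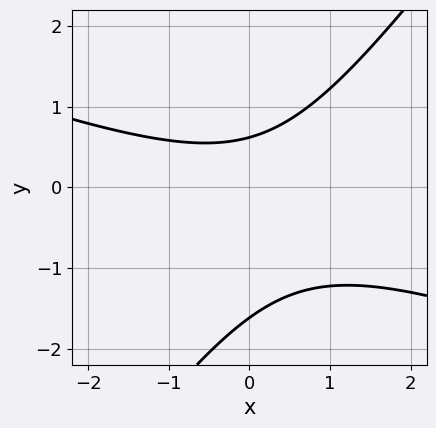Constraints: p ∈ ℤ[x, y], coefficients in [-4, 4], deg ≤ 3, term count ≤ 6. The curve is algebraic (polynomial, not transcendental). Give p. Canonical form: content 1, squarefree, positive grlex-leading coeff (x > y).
(a) Degree: no degree-1 curve has this shape, so deg p = 2.
(b) Reading off the gridlines: it misses every integer gridline on the x-axis.
(c) Putting this together gives p.

x^2 + 2*x*y - 2*y^2 - 2*y + 2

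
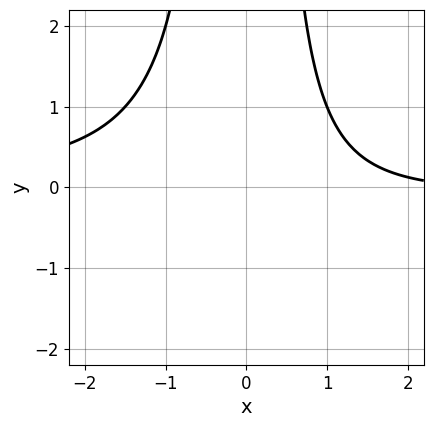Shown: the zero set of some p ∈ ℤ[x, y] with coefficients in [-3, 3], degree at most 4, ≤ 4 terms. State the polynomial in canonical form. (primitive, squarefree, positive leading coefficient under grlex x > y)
2*x^2*y + x - 3

The degree is 3 — no degree-2 curve has this shape.
From the visible intercepts: no x-intercept at any integer in the box; it misses every integer gridline on the y-axis.
These observations pin down the coefficients.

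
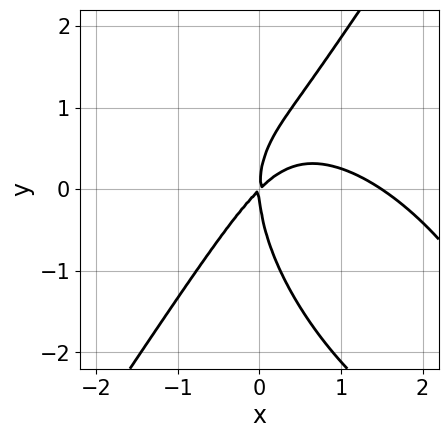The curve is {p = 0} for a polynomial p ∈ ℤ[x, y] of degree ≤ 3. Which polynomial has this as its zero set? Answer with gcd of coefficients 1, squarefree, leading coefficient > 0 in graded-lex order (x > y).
(a) The degree is 3 — no degree-2 curve has this shape.
(b) Observable constraints: one x-axis crossing is at x = 0; one y-axis crossing is at y = 0.
(c) Fitting integer coefficients to these (and the overall shape) gives p.

2*x^3 + x^2*y - y^3 - 3*x^2 + 3*x*y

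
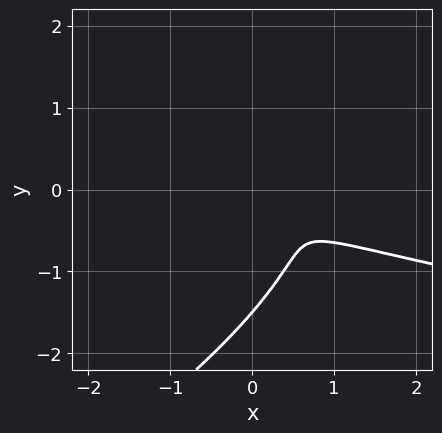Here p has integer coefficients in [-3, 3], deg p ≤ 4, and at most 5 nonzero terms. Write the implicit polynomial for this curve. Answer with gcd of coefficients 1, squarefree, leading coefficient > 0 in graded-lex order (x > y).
1. Degree: the shape is more complex than any degree-2 curve, so deg p = 3.
2. Putting this together gives p.

x*y^2 - 2*y^3 - x^2 - 2*x*y - 3*y^2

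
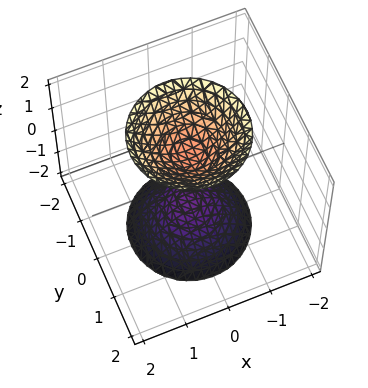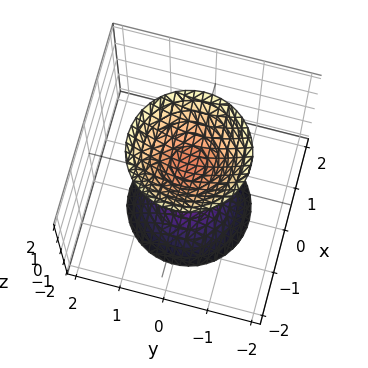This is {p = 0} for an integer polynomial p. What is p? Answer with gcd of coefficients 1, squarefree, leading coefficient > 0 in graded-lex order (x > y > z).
2*x^2 + 2*y^2 - z^2 + 1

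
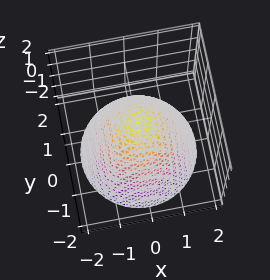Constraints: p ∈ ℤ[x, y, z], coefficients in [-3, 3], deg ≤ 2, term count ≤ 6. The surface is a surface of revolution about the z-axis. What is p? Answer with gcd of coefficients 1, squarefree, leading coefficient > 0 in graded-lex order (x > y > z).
The degree is 2 — no degree-1 surface has this shape.
Symmetry: the surface is invariant under rotation about z: p = q(x² + y², z).
From the axis intercepts and sections: among the integer gridlines, it crosses the y-axis at y ∈ {-1, 1}; the x-axis gridline crossings are at x ∈ {-1, 1}.
Solving for integer coefficients yields p as stated. Check: (0, 0, 1) on the z-axis lies on the surface, and p(0, 0, 1) = 0. ✓

x^2 + y^2 + z - 1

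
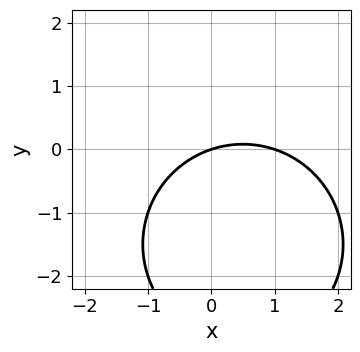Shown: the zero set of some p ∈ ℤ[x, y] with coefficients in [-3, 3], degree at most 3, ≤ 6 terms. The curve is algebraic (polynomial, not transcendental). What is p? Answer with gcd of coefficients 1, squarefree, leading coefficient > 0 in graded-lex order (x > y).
(a) deg p = 2.
(b) Checking where it meets the axes: the x-axis gridline crossings are at x ∈ {0, 1}; it crosses the y-axis at the gridline y = 0.
(c) Putting this together gives p.

x^2 + y^2 - x + 3*y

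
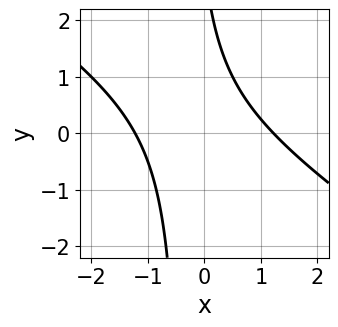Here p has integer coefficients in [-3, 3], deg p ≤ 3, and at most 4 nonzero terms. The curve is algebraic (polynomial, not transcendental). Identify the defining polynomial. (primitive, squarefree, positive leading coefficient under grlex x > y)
(a) Degree: the shape is more complex than any degree-1 curve, so deg p = 2.
(b) Reading off the gridlines: the curve avoids every integer y-axis point in the box.
(c) Assembling these constraints gives the stated polynomial.

2*x^2 + 3*x*y + y - 3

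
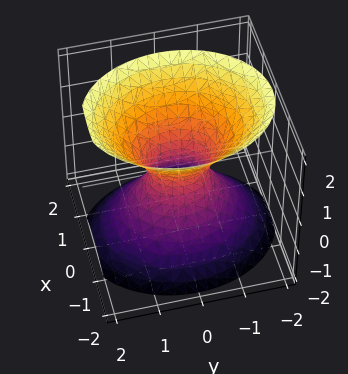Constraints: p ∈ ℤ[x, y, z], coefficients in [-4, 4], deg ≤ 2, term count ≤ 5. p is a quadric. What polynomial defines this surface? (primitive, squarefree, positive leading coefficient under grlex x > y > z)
Degree: one connected sheet with a waist; a quadric, so deg p = 2.
Symmetries: the x ↦ −x reflection is a symmetry, so x appears only in even powers; mirror symmetry y ↦ −y ⇒ only even powers of y; it's symmetric under z → −z, forcing even powers of z.
From the visible intercepts: it misses every integer gridline on the z-axis.
Matching integer coefficients to the picture gives p.

3*x^2 + 2*y^2 - 2*z^2 - 1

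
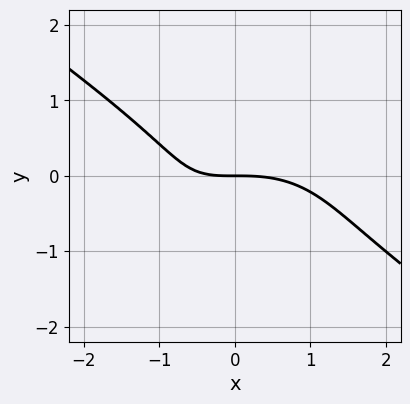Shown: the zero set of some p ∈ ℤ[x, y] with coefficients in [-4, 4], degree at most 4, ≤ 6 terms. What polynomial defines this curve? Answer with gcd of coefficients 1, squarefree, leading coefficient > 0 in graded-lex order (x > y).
(a) deg p = 3. The shape is more complex than any degree-2 curve.
(b) Against the integer gridlines: it crosses the y-axis at the gridline y = 0; it crosses the x-axis at the gridline x = 0.
(c) Fitting integer coefficients to these (and the overall shape) gives p.

x^3 + 3*y^3 + 2*x*y + 2*y^2 + 3*y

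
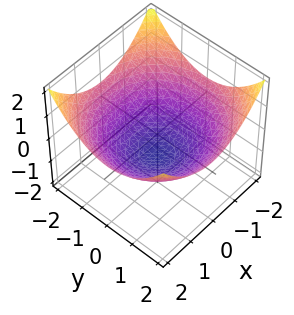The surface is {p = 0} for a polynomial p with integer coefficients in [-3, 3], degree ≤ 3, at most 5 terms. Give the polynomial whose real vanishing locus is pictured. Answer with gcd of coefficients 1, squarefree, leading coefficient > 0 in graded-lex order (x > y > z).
First, the degree is 2 — a generic line meets the surface in up to 2 points.
Next, symmetries: rotational symmetry about the z-axis ⇒ p depends on x, y only through x² + y².
Next, checking where it meets the axes: a circular section at z = 0 has radius between 1 and 2; one z-axis crossing is at z = -1.
Finally, assembling these constraints gives the stated polynomial.

x^2 + y^2 - 3*z - 3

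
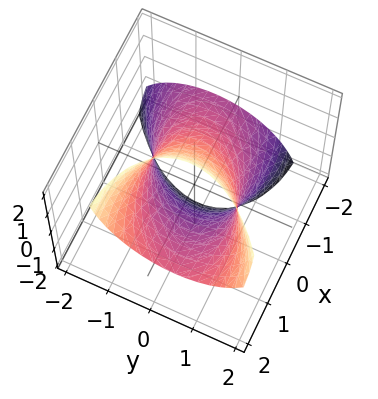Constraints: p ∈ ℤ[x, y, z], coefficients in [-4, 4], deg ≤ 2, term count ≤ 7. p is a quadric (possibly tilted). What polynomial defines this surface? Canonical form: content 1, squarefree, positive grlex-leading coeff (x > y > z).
First, degree: the shape is more complex than any degree-1 surface, so deg p = 2.
Then, checking where it meets the axes: among the integer gridlines, it crosses the y-axis at y ∈ {-1, 1}.
Finally, together with the visible shape, these determine p as stated.

x^2 - x*y - 3*x*z + 2*y^2 + z^2 - 2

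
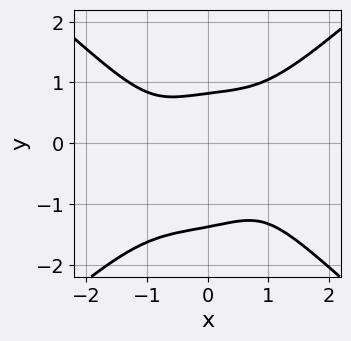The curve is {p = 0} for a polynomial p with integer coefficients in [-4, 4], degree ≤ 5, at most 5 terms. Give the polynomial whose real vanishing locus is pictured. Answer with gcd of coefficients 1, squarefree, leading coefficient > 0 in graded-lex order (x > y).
2*x^4 - 3*y^4 - 3*y^3 + 2*x*y + 3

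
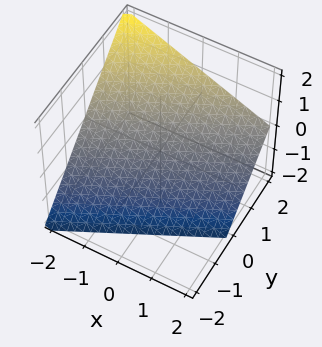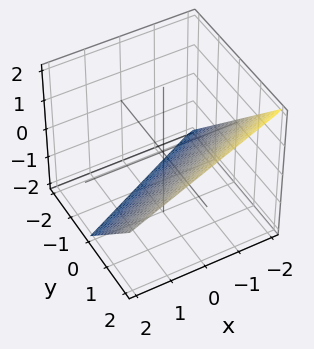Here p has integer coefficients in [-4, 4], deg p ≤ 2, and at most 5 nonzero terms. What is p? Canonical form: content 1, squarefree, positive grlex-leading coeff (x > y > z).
x - 2*y + 2*z + 2

(a) The degree is 1 — every cross-section is a straight line — this is a plane.
(b) Reading off the gridlines: one y-axis crossing is at y = 1; it crosses the x-axis at the gridline x = -2; it meets the z-axis at z = -1 (among the integer gridlines).
(c) Fitting integer coefficients to these (and the overall shape) gives p.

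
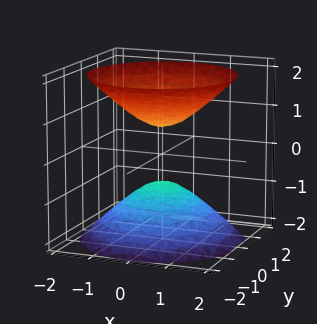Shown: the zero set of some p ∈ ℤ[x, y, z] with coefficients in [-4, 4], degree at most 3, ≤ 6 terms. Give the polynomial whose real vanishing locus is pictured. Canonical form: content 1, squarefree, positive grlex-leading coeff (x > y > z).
2*x^2 + 2*y^2 - 2*z^2 + 1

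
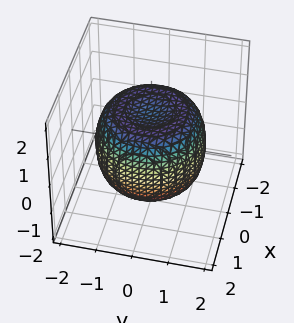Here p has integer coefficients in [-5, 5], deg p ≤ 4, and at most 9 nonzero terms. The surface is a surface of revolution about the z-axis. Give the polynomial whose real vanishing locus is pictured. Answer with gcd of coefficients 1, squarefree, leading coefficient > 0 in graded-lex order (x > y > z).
1. deg p = 4.
2. Symmetries: the z-axis is an axis of rotation, so x and y enter only as x² + y².
3. Reading off the gridlines: the z-axis gridline crossings are at z ∈ {-1, 1}; a circular section at z = 1 has radius between 1 and 2.
4. Together with the visible shape, these determine p as stated.

2*x^4 + 4*x^2*y^2 + 2*y^4 - 3*x^2 - 3*y^2 + 3*z^2 - 3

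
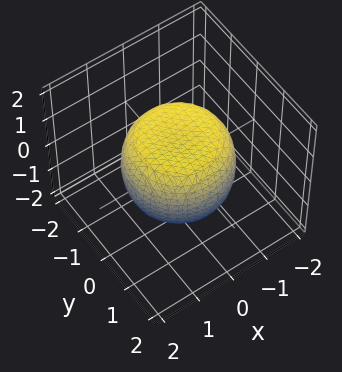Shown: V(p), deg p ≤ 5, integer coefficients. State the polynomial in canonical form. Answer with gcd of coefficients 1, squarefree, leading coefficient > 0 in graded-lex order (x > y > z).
1. deg p = 4. A generic line meets the surface in up to 4 points.
2. Symmetries: the surface is invariant under rotation about z: p = q(x² + y², z).
3. Checking where it meets the axes: the z-axis gridline crossings are at z ∈ {-1, 1}; a circular section at z = 1 has radius exactly 1.
4. Solving for integer coefficients yields p as stated.

2*x^4 + 4*x^2*y^2 + 2*y^4 - 2*x^2 - 2*y^2 + 3*z^2 - 3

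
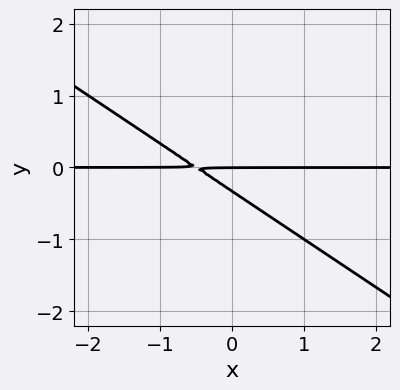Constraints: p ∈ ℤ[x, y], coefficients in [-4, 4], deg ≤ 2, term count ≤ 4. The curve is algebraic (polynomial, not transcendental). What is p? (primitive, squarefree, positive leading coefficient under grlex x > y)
2*x*y + 3*y^2 + y

1. The degree is 2 — a generic line meets the curve in up to 2 points.
2. Against the integer gridlines: every point of the x-axis in the box is on the curve; it meets the y-axis at y = 0 (among the integer gridlines).
3. These observations pin down the coefficients.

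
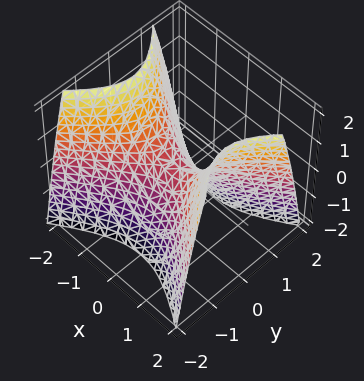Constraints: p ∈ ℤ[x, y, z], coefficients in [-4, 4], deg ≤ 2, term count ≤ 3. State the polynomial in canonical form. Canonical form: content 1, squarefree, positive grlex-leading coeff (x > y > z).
First, deg p = 2. A hyperbolic paraboloid; a quadric.
Next, symmetries: mirror symmetry y ↦ −y ⇒ only even powers of y; the x ↦ −x reflection is a symmetry, so x appears only in even powers.
Next, reading off the gridlines: it meets the z-axis at z = 0 (among the integer gridlines); it crosses the x-axis at the gridline x = 0.
Finally, the integer polynomial consistent with all of this is the stated p.

2*x^2 - 3*y^2 - 2*z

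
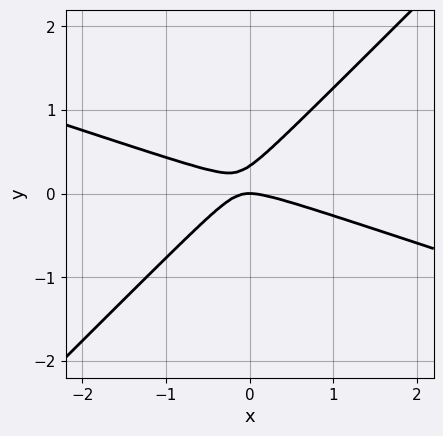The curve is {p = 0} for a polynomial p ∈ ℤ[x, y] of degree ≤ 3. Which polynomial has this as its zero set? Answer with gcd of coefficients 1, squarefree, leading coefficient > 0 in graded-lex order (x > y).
1. Degree: the shape is more complex than any degree-1 curve, so deg p = 2.
2. Observable constraints: one x-axis crossing is at x = 0; it meets the y-axis at y = 0 (among the integer gridlines).
3. Solving for integer coefficients yields p as stated.

x^2 + 2*x*y - 3*y^2 + y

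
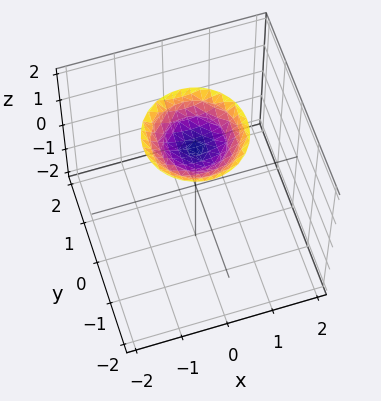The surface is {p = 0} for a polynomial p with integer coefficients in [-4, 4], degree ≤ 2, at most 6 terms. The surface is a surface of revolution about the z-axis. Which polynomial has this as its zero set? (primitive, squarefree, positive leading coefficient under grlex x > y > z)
(a) The degree is 2 — the shape is more complex than any degree-1 surface.
(b) Symmetries: the z-axis is an axis of rotation, so x and y enter only as x² + y².
(c) Checking where it meets the axes: no x-intercept at any integer in the box; a circular section at z = 2 has radius exactly 1; no y-intercept at any integer in the box.
(d) Assembling these constraints gives the stated polynomial.

x^2 + y^2 - 2*z + 3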